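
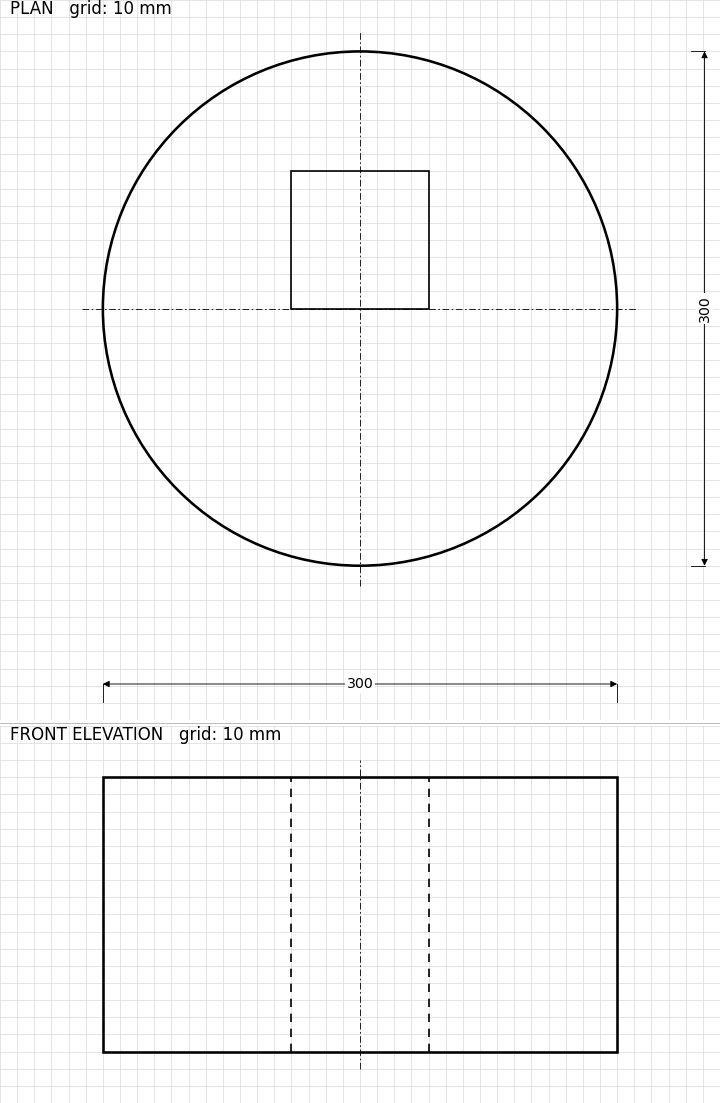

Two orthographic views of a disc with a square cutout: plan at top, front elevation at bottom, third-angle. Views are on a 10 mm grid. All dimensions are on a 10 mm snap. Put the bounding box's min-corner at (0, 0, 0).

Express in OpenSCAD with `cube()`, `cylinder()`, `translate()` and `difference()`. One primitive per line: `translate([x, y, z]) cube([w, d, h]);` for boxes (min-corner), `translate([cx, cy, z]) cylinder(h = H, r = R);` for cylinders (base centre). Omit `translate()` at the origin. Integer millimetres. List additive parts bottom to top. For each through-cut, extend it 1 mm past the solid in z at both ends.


difference() {
  translate([150, 150, 0]) cylinder(h = 160, r = 150);
  translate([110, 150, -1]) cube([80, 80, 162]);
}


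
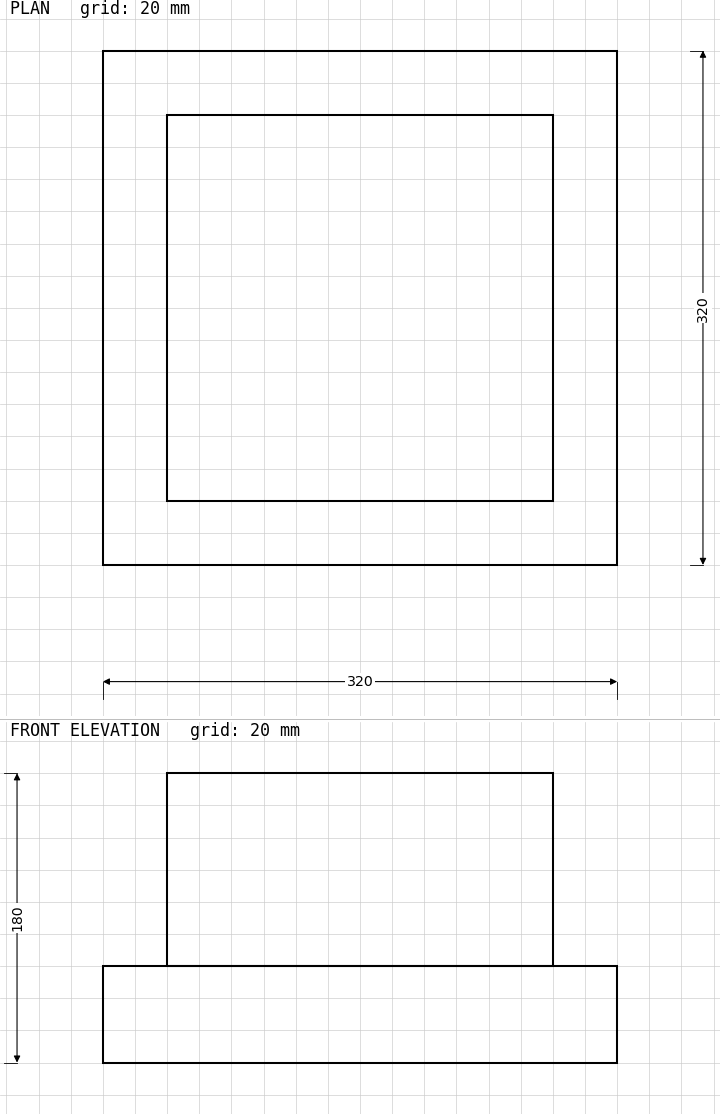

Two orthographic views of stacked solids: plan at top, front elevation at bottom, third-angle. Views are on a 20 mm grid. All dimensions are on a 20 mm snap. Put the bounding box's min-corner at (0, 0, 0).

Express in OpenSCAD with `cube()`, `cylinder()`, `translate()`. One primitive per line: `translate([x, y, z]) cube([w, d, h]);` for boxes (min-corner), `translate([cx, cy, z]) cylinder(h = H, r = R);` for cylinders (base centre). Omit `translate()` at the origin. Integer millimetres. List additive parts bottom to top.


cube([320, 320, 60]);
translate([40, 40, 60]) cube([240, 240, 120]);


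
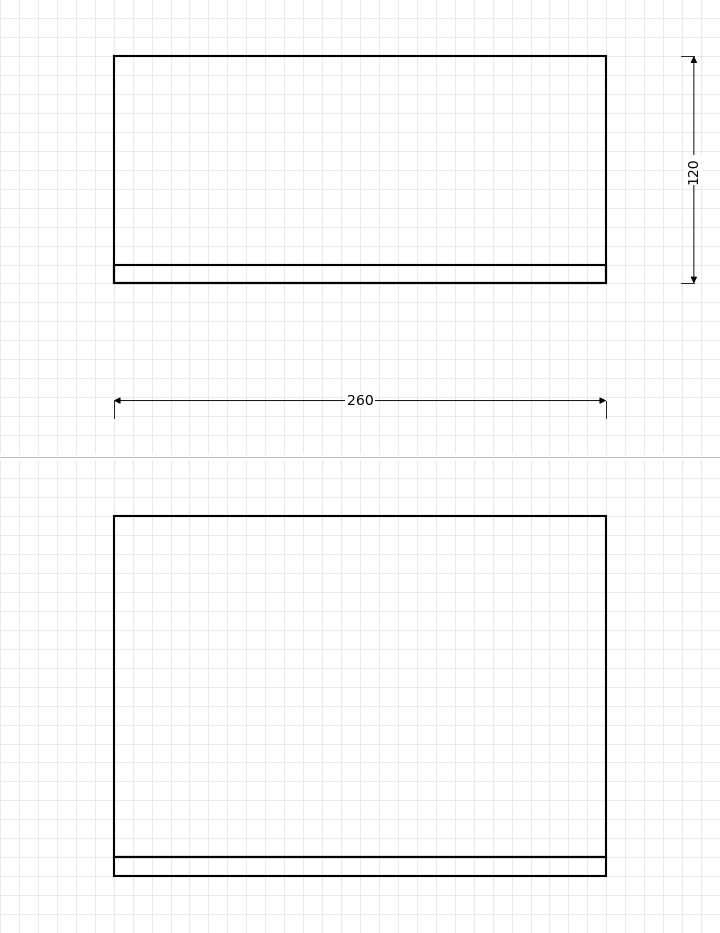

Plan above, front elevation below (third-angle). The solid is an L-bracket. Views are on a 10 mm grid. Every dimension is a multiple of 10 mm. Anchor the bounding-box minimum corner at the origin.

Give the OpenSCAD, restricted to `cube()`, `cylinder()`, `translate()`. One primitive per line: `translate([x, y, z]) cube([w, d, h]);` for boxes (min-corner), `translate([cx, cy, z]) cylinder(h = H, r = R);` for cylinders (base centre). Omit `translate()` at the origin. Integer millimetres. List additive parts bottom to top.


cube([260, 120, 10]);
translate([0, 0, 10]) cube([260, 10, 180]);


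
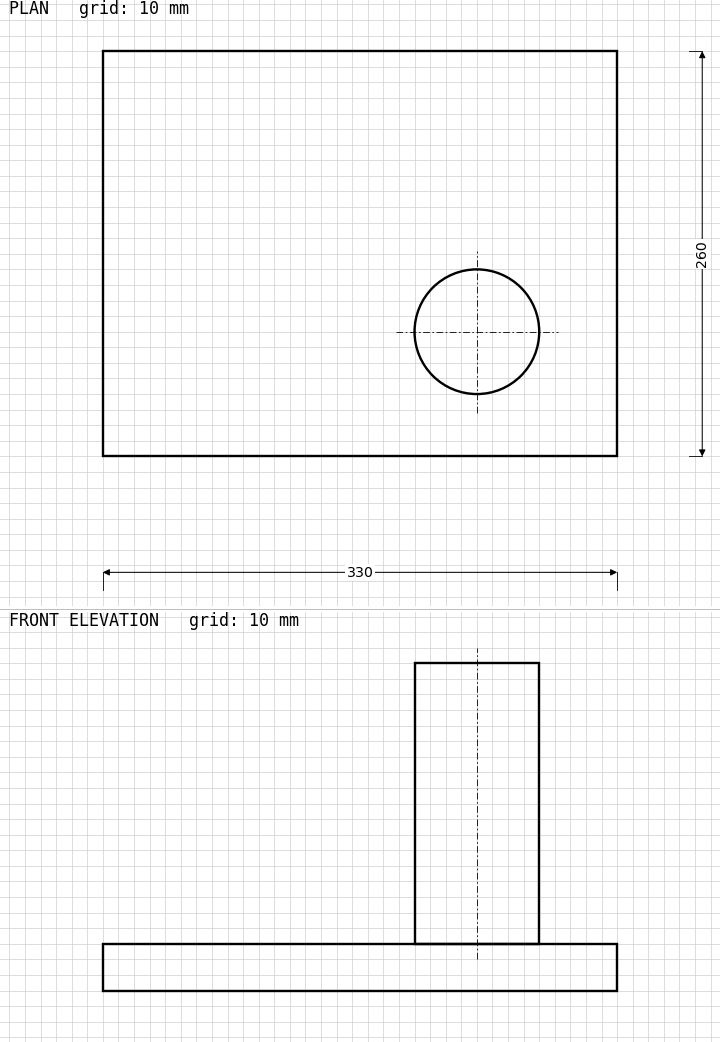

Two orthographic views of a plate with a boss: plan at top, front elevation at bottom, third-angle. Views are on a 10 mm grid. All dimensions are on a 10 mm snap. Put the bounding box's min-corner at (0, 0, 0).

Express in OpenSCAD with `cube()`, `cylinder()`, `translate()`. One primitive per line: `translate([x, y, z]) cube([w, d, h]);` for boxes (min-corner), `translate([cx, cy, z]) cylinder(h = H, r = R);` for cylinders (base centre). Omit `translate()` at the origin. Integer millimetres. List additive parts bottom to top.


cube([330, 260, 30]);
translate([240, 80, 30]) cylinder(h = 180, r = 40);


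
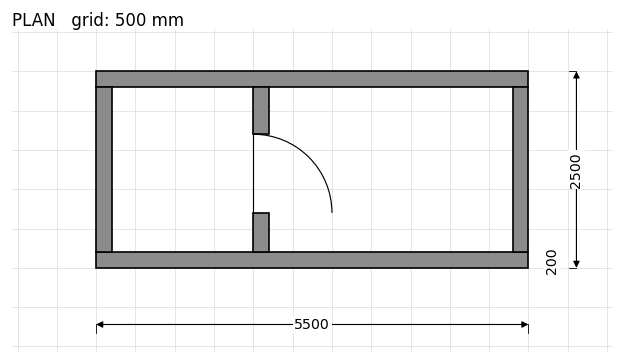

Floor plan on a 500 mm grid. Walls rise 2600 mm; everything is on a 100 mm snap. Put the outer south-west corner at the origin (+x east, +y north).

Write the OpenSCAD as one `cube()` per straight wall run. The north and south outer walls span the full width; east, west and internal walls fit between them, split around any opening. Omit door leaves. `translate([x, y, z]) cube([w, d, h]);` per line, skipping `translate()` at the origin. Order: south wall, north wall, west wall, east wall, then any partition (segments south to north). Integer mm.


cube([5500, 200, 2600]);
translate([0, 2300, 0]) cube([5500, 200, 2600]);
translate([0, 200, 0]) cube([200, 2100, 2600]);
translate([5300, 200, 0]) cube([200, 2100, 2600]);
translate([2000, 200, 0]) cube([200, 500, 2600]);
translate([2000, 1700, 0]) cube([200, 600, 2600]);


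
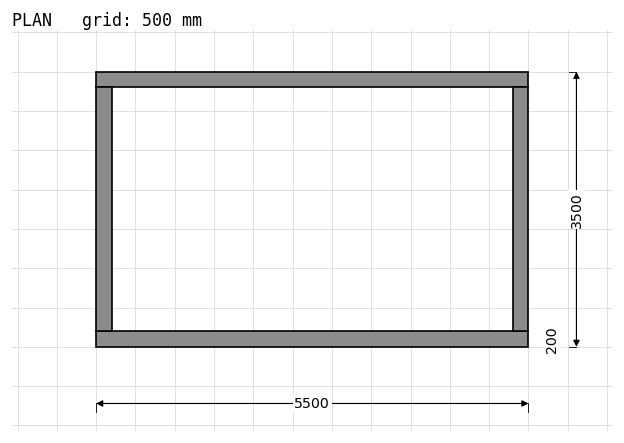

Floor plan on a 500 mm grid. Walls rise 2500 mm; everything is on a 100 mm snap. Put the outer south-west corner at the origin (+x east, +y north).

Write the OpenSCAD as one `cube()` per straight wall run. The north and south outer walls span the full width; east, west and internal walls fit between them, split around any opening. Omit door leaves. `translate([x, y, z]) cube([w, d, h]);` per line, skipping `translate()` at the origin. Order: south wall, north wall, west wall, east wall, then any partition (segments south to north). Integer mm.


cube([5500, 200, 2500]);
translate([0, 3300, 0]) cube([5500, 200, 2500]);
translate([0, 200, 0]) cube([200, 3100, 2500]);
translate([5300, 200, 0]) cube([200, 3100, 2500]);


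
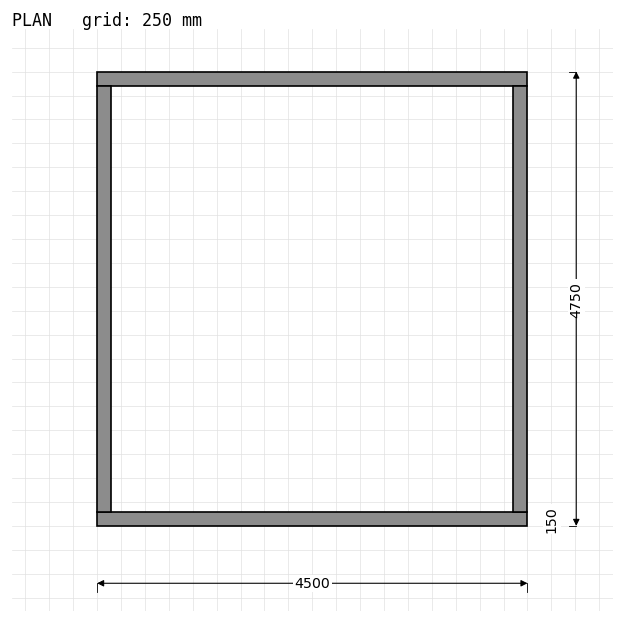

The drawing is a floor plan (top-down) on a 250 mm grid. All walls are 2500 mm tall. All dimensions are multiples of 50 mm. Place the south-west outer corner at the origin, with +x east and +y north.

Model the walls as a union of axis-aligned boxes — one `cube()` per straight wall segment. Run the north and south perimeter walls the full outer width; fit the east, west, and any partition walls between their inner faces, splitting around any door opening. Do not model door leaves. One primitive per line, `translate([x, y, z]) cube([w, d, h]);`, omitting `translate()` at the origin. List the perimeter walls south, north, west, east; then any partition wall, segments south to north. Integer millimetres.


cube([4500, 150, 2500]);
translate([0, 4600, 0]) cube([4500, 150, 2500]);
translate([0, 150, 0]) cube([150, 4450, 2500]);
translate([4350, 150, 0]) cube([150, 4450, 2500]);


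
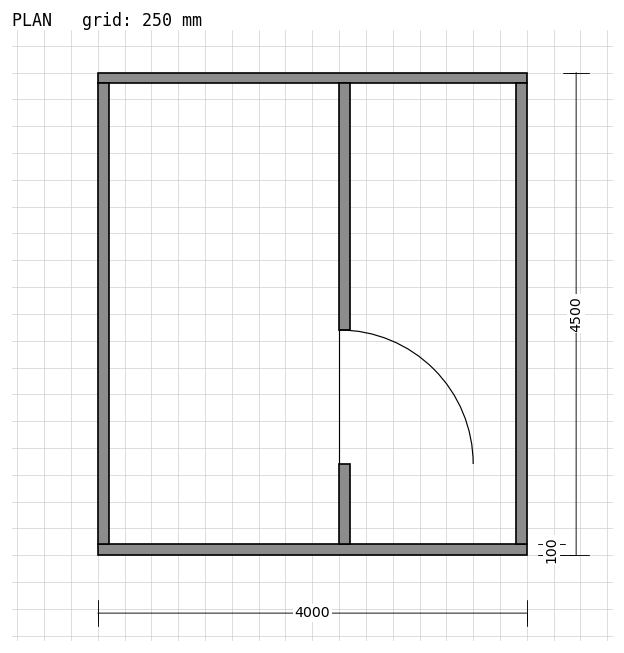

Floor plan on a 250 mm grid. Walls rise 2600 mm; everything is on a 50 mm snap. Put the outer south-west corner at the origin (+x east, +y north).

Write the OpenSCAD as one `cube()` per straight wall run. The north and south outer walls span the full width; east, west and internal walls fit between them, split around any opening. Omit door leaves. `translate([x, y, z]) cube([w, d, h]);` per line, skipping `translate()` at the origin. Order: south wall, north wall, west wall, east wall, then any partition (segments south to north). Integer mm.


cube([4000, 100, 2600]);
translate([0, 4400, 0]) cube([4000, 100, 2600]);
translate([0, 100, 0]) cube([100, 4300, 2600]);
translate([3900, 100, 0]) cube([100, 4300, 2600]);
translate([2250, 100, 0]) cube([100, 750, 2600]);
translate([2250, 2100, 0]) cube([100, 2300, 2600]);


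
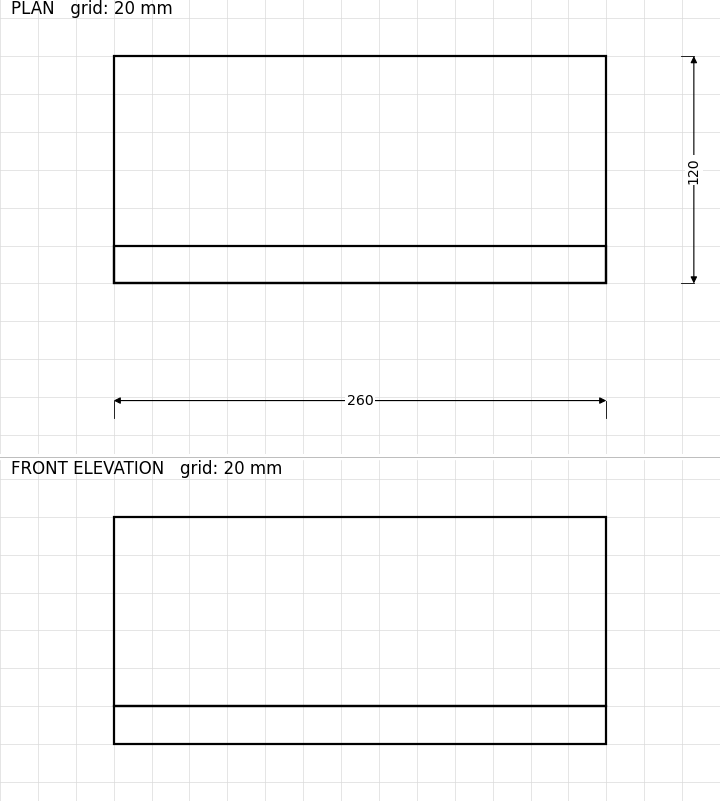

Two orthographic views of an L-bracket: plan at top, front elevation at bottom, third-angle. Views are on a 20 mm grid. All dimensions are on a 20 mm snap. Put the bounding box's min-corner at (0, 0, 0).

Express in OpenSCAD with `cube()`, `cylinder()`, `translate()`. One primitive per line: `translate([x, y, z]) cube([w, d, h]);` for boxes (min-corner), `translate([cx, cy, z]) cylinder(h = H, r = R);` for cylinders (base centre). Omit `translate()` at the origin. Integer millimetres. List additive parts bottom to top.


cube([260, 120, 20]);
translate([0, 0, 20]) cube([260, 20, 100]);


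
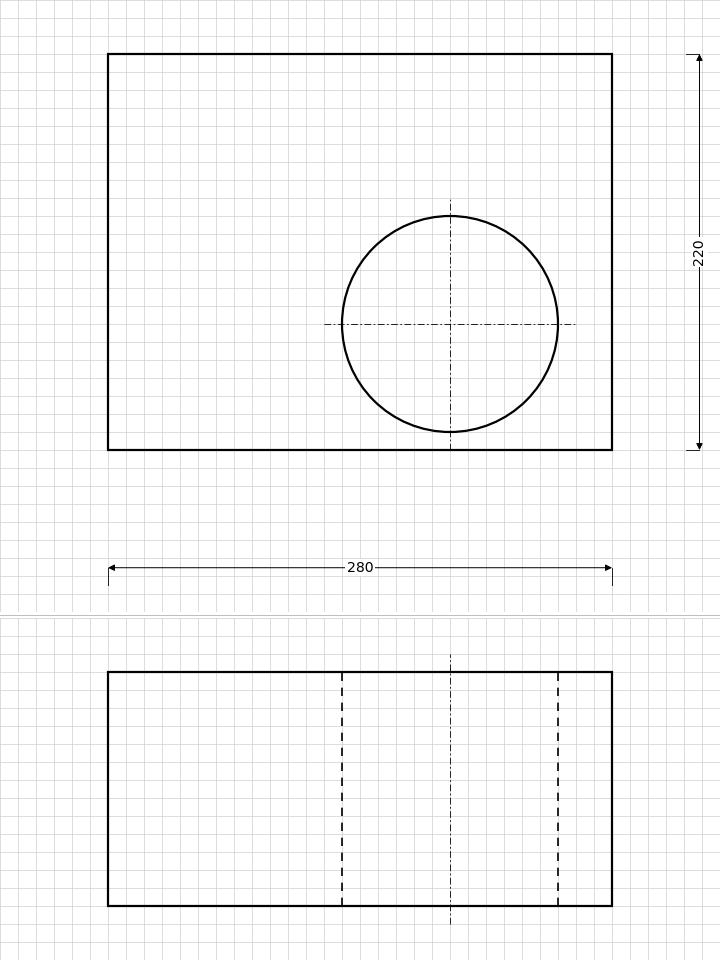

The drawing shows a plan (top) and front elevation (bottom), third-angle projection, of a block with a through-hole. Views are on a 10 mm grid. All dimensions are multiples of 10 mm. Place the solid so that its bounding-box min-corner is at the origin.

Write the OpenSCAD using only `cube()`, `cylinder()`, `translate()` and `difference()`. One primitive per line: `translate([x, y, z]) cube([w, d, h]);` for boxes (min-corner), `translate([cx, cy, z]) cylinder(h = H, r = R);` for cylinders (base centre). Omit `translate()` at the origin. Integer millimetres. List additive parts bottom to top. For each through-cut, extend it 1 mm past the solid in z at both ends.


difference() {
  cube([280, 220, 130]);
  translate([190, 70, -1]) cylinder(h = 132, r = 60);
}


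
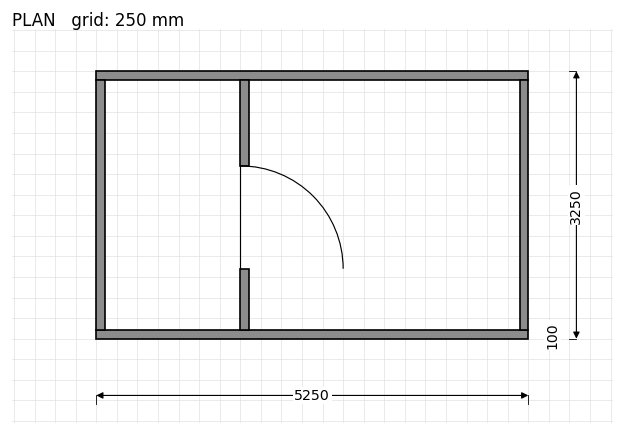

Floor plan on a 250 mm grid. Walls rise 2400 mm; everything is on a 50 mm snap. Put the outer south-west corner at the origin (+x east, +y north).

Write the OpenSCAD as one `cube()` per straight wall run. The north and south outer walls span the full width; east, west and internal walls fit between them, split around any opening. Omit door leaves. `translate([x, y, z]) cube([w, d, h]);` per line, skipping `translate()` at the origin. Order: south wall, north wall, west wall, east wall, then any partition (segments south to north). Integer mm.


cube([5250, 100, 2400]);
translate([0, 3150, 0]) cube([5250, 100, 2400]);
translate([0, 100, 0]) cube([100, 3050, 2400]);
translate([5150, 100, 0]) cube([100, 3050, 2400]);
translate([1750, 100, 0]) cube([100, 750, 2400]);
translate([1750, 2100, 0]) cube([100, 1050, 2400]);


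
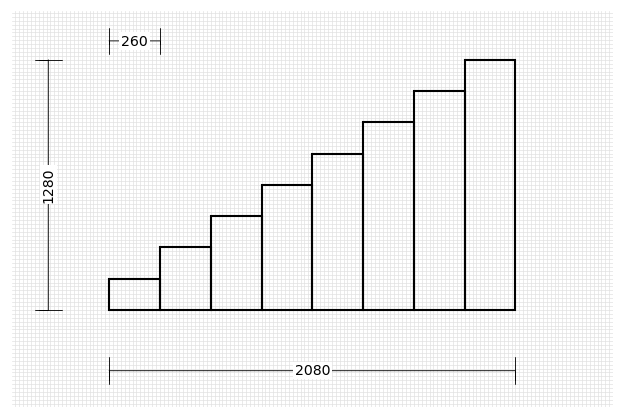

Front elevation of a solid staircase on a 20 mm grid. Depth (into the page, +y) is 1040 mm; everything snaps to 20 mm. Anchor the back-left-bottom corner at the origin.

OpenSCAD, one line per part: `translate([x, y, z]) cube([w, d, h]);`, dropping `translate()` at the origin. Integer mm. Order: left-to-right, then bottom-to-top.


cube([260, 1040, 160]);
translate([260, 0, 0]) cube([260, 1040, 320]);
translate([520, 0, 0]) cube([260, 1040, 480]);
translate([780, 0, 0]) cube([260, 1040, 640]);
translate([1040, 0, 0]) cube([260, 1040, 800]);
translate([1300, 0, 0]) cube([260, 1040, 960]);
translate([1560, 0, 0]) cube([260, 1040, 1120]);
translate([1820, 0, 0]) cube([260, 1040, 1280]);


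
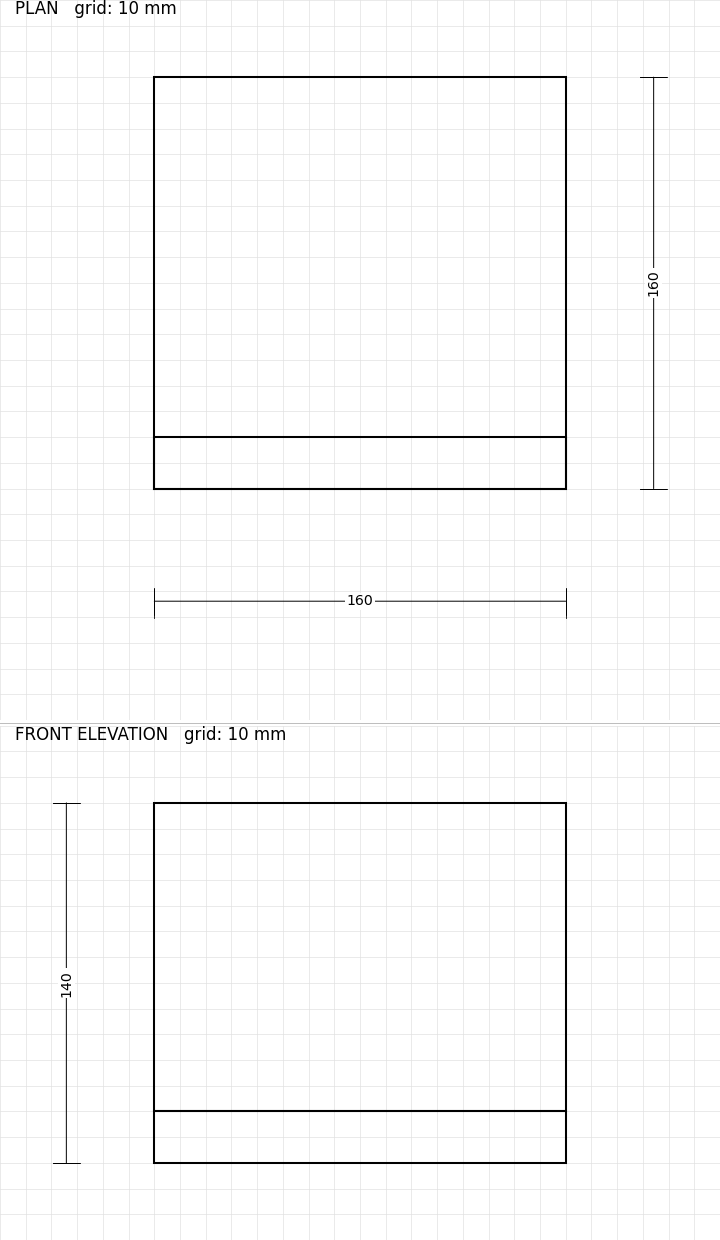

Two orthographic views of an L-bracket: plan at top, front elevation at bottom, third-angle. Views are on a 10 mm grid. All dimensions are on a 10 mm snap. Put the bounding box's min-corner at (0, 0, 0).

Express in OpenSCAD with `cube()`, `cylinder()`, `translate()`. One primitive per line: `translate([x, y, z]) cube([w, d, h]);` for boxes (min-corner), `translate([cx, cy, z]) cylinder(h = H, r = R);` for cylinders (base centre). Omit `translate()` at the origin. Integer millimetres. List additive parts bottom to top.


cube([160, 160, 20]);
translate([0, 0, 20]) cube([160, 20, 120]);


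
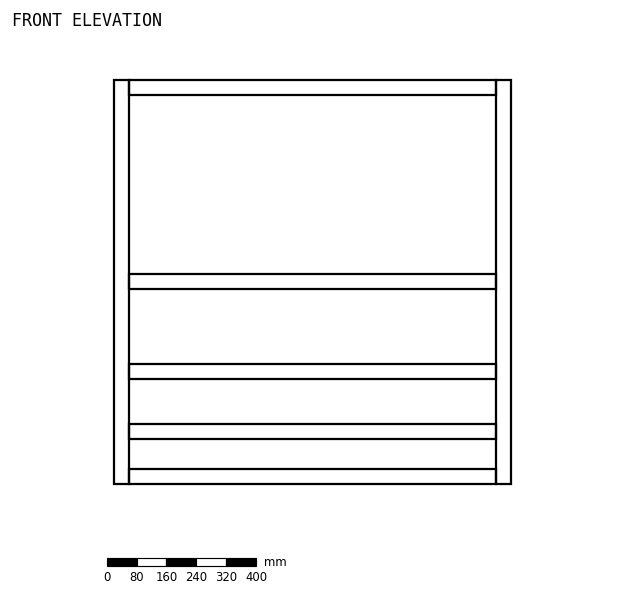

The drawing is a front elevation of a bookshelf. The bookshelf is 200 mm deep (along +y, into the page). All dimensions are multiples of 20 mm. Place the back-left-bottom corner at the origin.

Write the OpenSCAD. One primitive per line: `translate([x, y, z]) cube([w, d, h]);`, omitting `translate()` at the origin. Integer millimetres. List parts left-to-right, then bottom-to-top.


cube([40, 200, 1080]);
translate([40, 0, 0]) cube([980, 200, 40]);
translate([40, 0, 120]) cube([980, 200, 40]);
translate([40, 0, 280]) cube([980, 200, 40]);
translate([40, 0, 520]) cube([980, 200, 40]);
translate([40, 0, 1040]) cube([980, 200, 40]);
translate([1020, 0, 0]) cube([40, 200, 1080]);


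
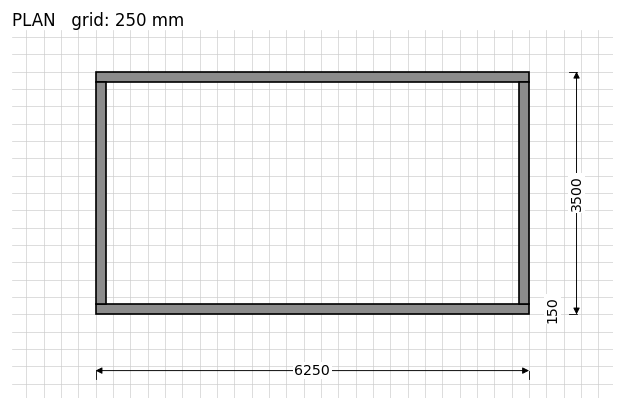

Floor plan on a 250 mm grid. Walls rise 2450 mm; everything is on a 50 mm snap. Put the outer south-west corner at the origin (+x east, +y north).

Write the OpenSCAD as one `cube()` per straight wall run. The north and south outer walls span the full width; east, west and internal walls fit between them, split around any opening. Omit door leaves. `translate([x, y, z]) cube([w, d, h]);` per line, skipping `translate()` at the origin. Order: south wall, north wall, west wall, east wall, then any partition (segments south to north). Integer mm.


cube([6250, 150, 2450]);
translate([0, 3350, 0]) cube([6250, 150, 2450]);
translate([0, 150, 0]) cube([150, 3200, 2450]);
translate([6100, 150, 0]) cube([150, 3200, 2450]);


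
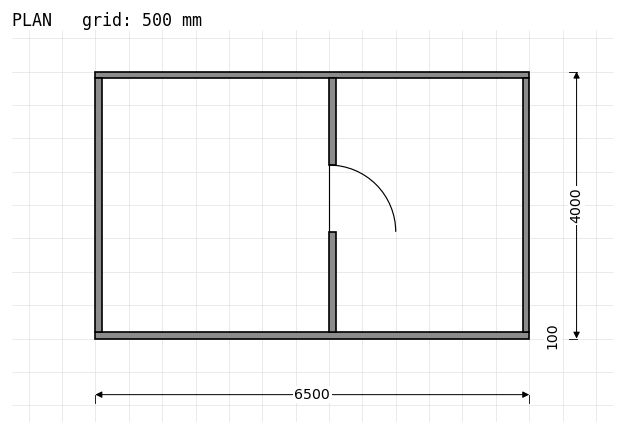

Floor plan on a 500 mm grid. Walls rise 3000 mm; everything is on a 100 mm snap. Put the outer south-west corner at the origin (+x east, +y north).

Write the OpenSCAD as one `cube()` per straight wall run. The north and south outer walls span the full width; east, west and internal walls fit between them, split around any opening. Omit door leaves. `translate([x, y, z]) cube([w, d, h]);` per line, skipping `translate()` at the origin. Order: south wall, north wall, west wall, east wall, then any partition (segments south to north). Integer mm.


cube([6500, 100, 3000]);
translate([0, 3900, 0]) cube([6500, 100, 3000]);
translate([0, 100, 0]) cube([100, 3800, 3000]);
translate([6400, 100, 0]) cube([100, 3800, 3000]);
translate([3500, 100, 0]) cube([100, 1500, 3000]);
translate([3500, 2600, 0]) cube([100, 1300, 3000]);


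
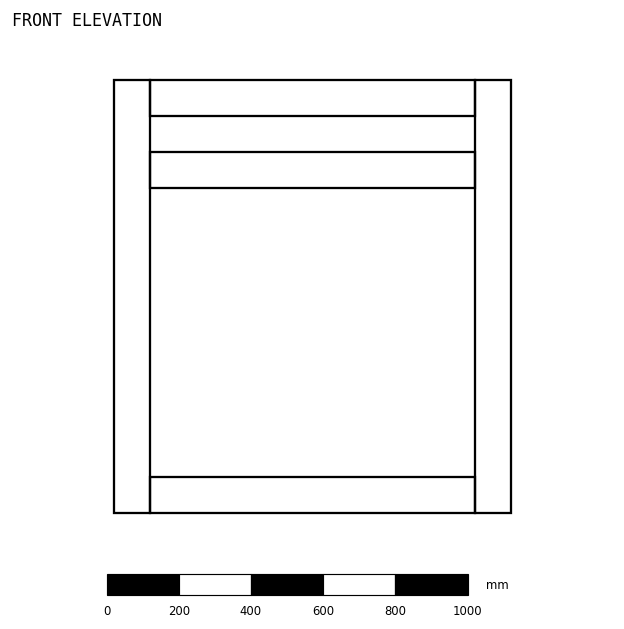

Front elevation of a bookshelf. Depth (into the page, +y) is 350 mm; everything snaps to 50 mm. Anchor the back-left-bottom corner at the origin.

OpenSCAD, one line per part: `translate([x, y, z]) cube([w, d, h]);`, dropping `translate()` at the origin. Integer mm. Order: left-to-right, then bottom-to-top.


cube([100, 350, 1200]);
translate([100, 0, 0]) cube([900, 350, 100]);
translate([100, 0, 900]) cube([900, 350, 100]);
translate([100, 0, 1100]) cube([900, 350, 100]);
translate([1000, 0, 0]) cube([100, 350, 1200]);


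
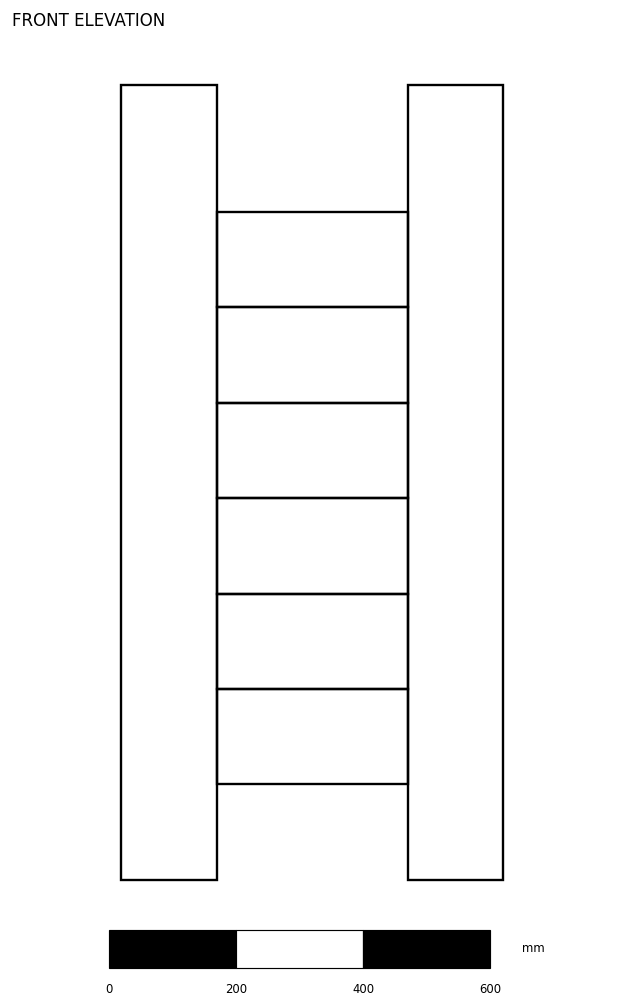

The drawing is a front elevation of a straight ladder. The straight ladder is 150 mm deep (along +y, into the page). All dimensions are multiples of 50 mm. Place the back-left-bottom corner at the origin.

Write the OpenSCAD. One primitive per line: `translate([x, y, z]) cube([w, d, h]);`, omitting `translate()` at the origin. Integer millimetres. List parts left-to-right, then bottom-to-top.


cube([150, 150, 1250]);
translate([150, 0, 150]) cube([300, 150, 150]);
translate([150, 0, 300]) cube([300, 150, 150]);
translate([150, 0, 450]) cube([300, 150, 150]);
translate([150, 0, 600]) cube([300, 150, 150]);
translate([150, 0, 750]) cube([300, 150, 150]);
translate([150, 0, 900]) cube([300, 150, 150]);
translate([450, 0, 0]) cube([150, 150, 1250]);


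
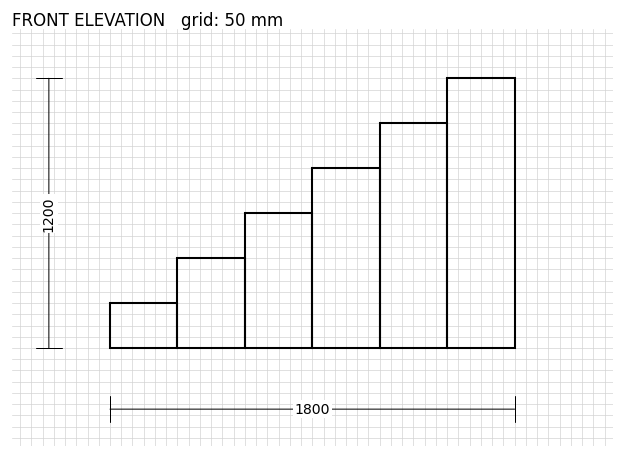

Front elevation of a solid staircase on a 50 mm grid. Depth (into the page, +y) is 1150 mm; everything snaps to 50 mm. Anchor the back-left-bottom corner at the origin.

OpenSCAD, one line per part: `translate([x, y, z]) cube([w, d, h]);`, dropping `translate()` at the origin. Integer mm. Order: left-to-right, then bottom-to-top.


cube([300, 1150, 200]);
translate([300, 0, 0]) cube([300, 1150, 400]);
translate([600, 0, 0]) cube([300, 1150, 600]);
translate([900, 0, 0]) cube([300, 1150, 800]);
translate([1200, 0, 0]) cube([300, 1150, 1000]);
translate([1500, 0, 0]) cube([300, 1150, 1200]);


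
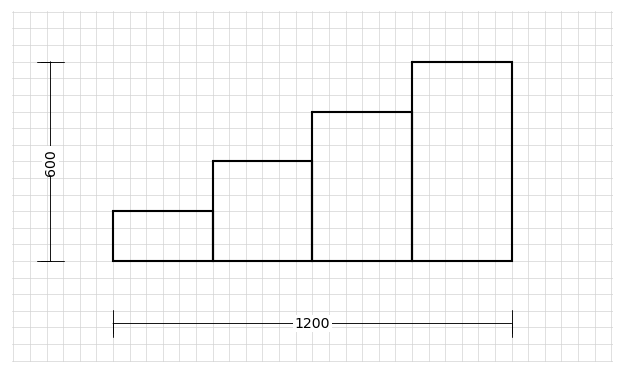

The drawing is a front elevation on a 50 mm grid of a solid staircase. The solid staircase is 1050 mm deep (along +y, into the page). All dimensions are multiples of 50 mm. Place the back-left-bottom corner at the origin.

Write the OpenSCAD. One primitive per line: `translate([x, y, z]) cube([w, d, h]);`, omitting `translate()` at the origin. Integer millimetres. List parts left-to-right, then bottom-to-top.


cube([300, 1050, 150]);
translate([300, 0, 0]) cube([300, 1050, 300]);
translate([600, 0, 0]) cube([300, 1050, 450]);
translate([900, 0, 0]) cube([300, 1050, 600]);


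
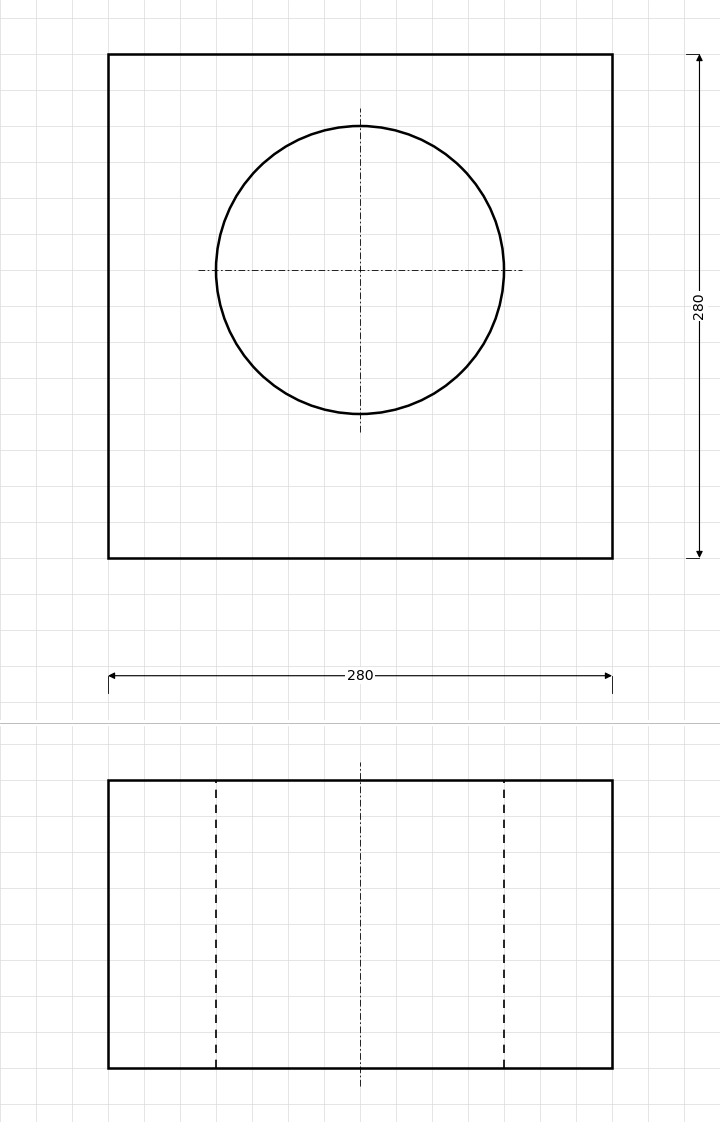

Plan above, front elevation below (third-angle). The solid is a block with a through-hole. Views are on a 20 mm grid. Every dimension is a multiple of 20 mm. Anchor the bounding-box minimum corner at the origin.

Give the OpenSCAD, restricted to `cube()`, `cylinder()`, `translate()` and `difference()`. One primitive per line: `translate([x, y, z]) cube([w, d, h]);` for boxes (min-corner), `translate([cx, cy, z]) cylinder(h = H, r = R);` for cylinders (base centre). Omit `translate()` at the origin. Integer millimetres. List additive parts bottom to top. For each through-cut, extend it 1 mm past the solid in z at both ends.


difference() {
  cube([280, 280, 160]);
  translate([140, 160, -1]) cylinder(h = 162, r = 80);
}


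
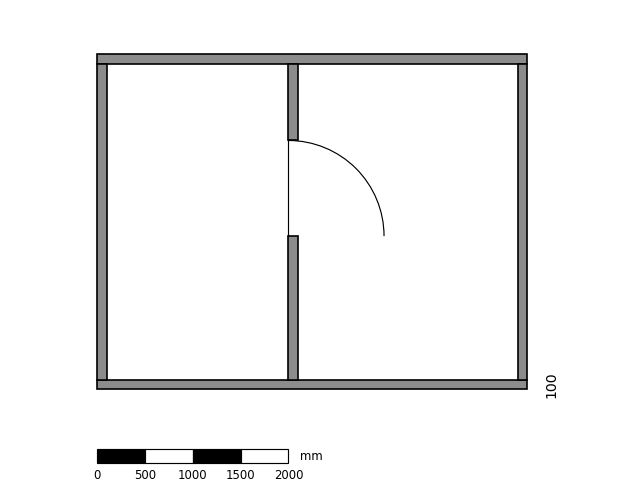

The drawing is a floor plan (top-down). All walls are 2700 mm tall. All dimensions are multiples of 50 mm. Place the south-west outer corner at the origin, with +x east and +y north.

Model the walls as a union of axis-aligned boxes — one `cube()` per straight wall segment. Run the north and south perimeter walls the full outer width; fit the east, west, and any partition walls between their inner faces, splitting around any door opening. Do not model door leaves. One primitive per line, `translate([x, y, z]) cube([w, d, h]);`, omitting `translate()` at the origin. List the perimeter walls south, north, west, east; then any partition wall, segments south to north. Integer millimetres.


cube([4500, 100, 2700]);
translate([0, 3400, 0]) cube([4500, 100, 2700]);
translate([0, 100, 0]) cube([100, 3300, 2700]);
translate([4400, 100, 0]) cube([100, 3300, 2700]);
translate([2000, 100, 0]) cube([100, 1500, 2700]);
translate([2000, 2600, 0]) cube([100, 800, 2700]);


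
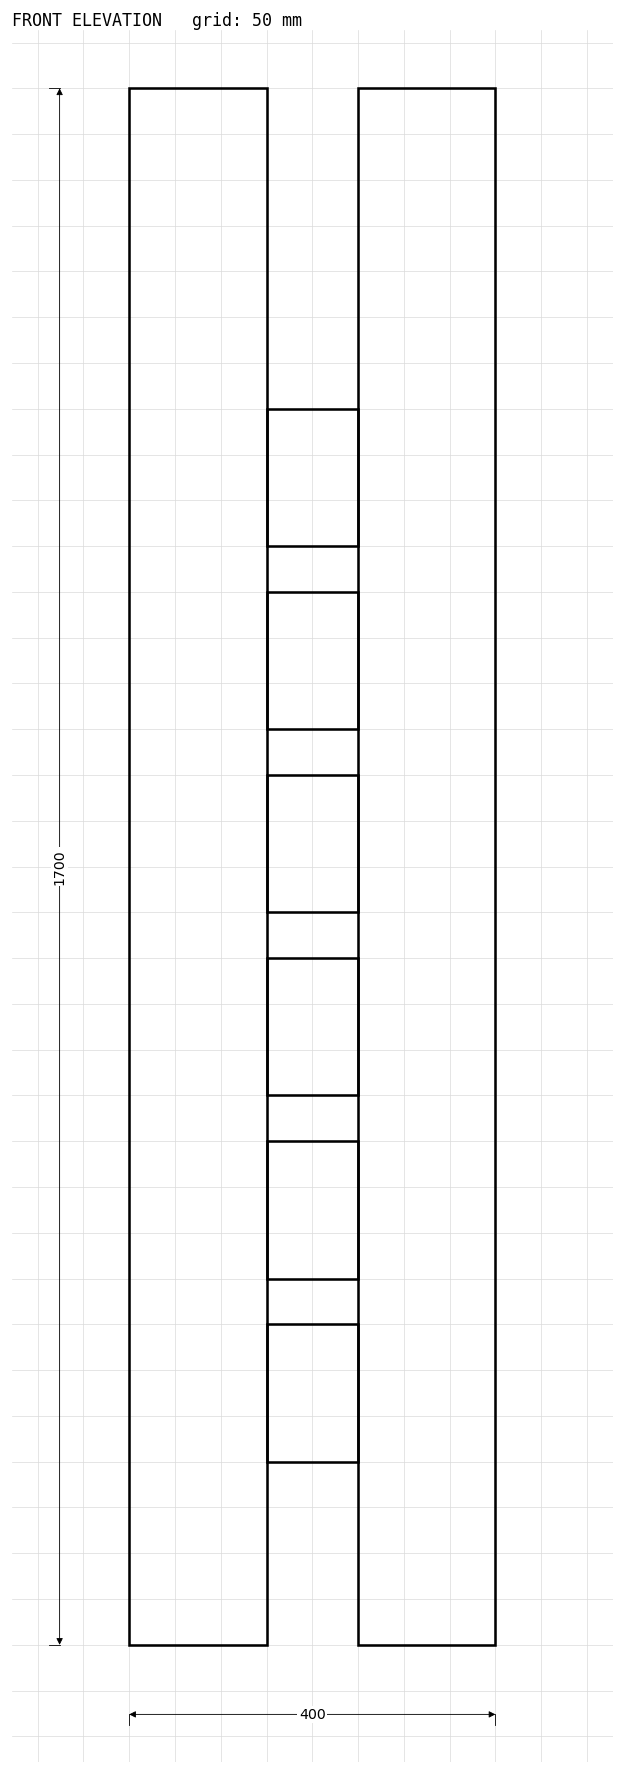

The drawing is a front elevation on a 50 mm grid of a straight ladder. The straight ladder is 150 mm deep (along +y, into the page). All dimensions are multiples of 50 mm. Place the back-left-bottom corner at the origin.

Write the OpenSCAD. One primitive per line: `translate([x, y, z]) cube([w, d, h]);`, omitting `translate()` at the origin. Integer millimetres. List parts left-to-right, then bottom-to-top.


cube([150, 150, 1700]);
translate([150, 0, 200]) cube([100, 150, 150]);
translate([150, 0, 400]) cube([100, 150, 150]);
translate([150, 0, 600]) cube([100, 150, 150]);
translate([150, 0, 800]) cube([100, 150, 150]);
translate([150, 0, 1000]) cube([100, 150, 150]);
translate([150, 0, 1200]) cube([100, 150, 150]);
translate([250, 0, 0]) cube([150, 150, 1700]);


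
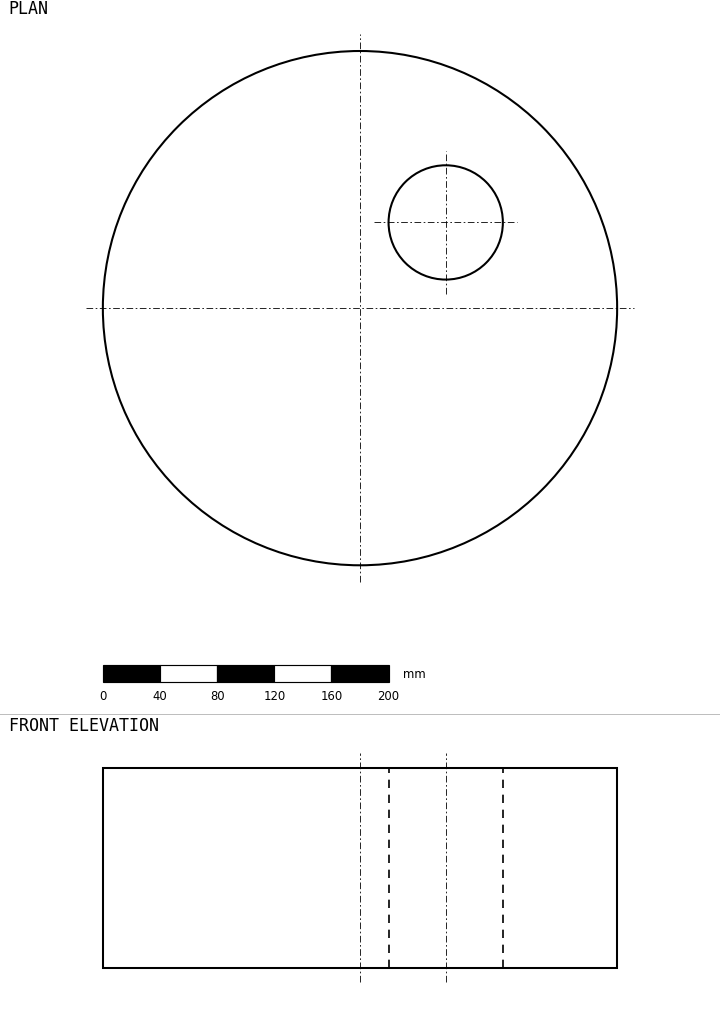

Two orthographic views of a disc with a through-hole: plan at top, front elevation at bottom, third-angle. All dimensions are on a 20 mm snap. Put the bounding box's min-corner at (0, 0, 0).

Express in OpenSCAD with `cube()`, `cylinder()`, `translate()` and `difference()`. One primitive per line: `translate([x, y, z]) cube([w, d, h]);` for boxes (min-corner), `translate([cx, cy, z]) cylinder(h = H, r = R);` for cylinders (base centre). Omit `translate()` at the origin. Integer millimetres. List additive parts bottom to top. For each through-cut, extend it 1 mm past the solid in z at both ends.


difference() {
  translate([180, 180, 0]) cylinder(h = 140, r = 180);
  translate([240, 240, -1]) cylinder(h = 142, r = 40);
}


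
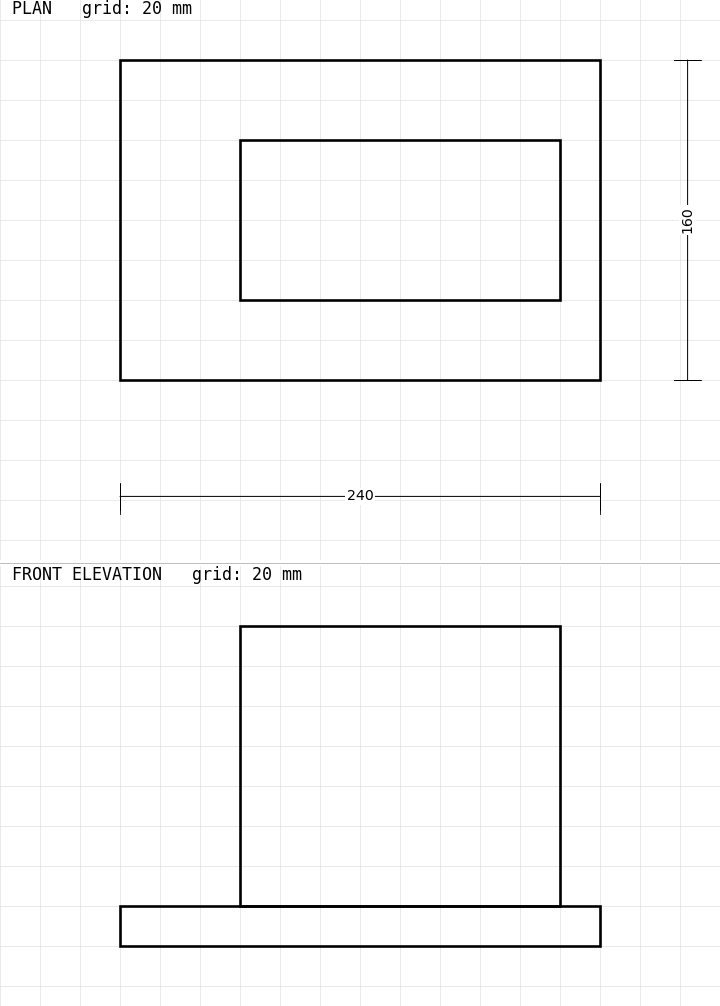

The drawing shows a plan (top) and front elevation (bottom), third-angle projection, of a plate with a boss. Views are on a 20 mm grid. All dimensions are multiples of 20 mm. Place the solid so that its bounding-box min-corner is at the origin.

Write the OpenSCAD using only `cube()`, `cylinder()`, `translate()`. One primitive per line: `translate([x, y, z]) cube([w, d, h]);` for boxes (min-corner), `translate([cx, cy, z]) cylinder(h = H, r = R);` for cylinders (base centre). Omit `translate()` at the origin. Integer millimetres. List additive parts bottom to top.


cube([240, 160, 20]);
translate([60, 40, 20]) cube([160, 80, 140]);


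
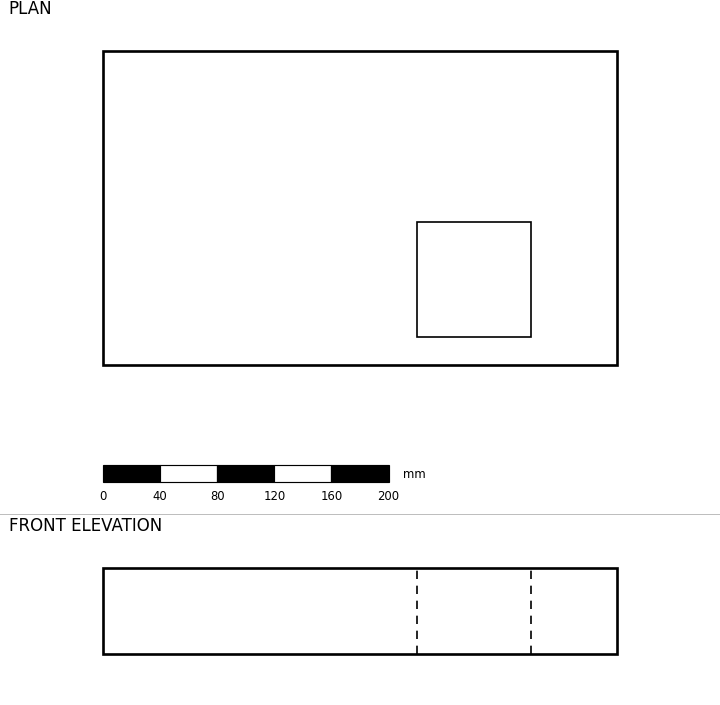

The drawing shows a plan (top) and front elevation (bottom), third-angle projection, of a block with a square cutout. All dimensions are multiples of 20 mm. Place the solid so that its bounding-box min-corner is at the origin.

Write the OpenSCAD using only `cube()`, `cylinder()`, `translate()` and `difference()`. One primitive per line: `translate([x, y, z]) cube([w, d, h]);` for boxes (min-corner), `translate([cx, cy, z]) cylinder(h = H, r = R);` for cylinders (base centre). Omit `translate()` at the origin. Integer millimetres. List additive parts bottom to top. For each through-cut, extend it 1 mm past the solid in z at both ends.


difference() {
  cube([360, 220, 60]);
  translate([220, 20, -1]) cube([80, 80, 62]);
}


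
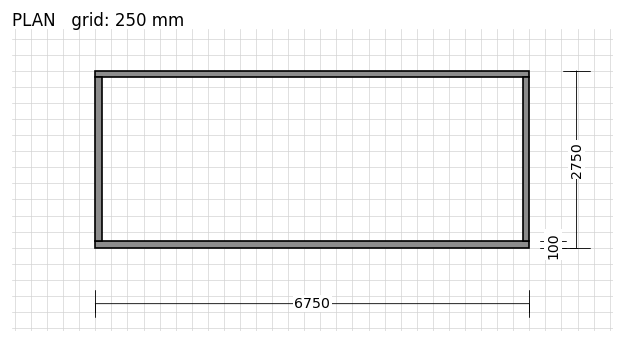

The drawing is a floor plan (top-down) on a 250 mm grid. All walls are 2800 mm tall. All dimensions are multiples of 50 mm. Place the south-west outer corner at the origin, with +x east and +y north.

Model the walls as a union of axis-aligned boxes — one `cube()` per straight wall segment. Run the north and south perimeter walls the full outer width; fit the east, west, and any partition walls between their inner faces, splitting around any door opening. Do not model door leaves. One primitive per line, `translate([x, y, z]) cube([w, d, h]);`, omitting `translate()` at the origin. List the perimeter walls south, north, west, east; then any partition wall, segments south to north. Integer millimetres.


cube([6750, 100, 2800]);
translate([0, 2650, 0]) cube([6750, 100, 2800]);
translate([0, 100, 0]) cube([100, 2550, 2800]);
translate([6650, 100, 0]) cube([100, 2550, 2800]);


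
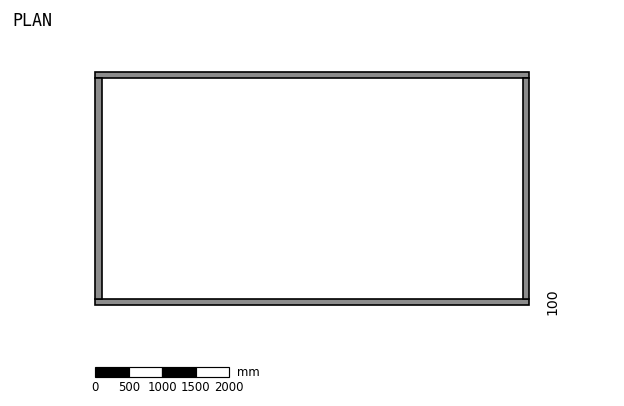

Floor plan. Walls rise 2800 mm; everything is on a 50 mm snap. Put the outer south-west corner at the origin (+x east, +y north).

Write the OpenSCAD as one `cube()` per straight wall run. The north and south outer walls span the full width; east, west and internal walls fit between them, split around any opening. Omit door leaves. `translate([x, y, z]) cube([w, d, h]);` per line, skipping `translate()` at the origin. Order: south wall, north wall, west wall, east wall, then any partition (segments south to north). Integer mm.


cube([6500, 100, 2800]);
translate([0, 3400, 0]) cube([6500, 100, 2800]);
translate([0, 100, 0]) cube([100, 3300, 2800]);
translate([6400, 100, 0]) cube([100, 3300, 2800]);


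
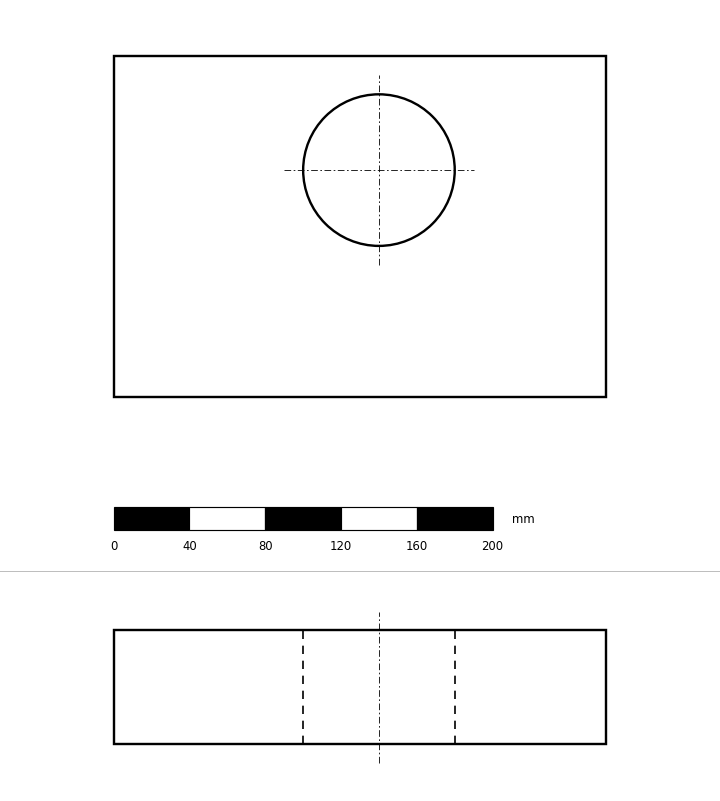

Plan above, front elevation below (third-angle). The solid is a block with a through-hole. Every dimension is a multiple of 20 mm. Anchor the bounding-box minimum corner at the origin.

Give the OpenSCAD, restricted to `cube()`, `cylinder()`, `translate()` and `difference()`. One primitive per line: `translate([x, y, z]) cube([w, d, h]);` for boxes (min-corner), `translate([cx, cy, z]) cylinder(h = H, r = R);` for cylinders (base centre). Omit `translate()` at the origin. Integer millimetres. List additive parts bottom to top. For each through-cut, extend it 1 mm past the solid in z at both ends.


difference() {
  cube([260, 180, 60]);
  translate([140, 120, -1]) cylinder(h = 62, r = 40);
}


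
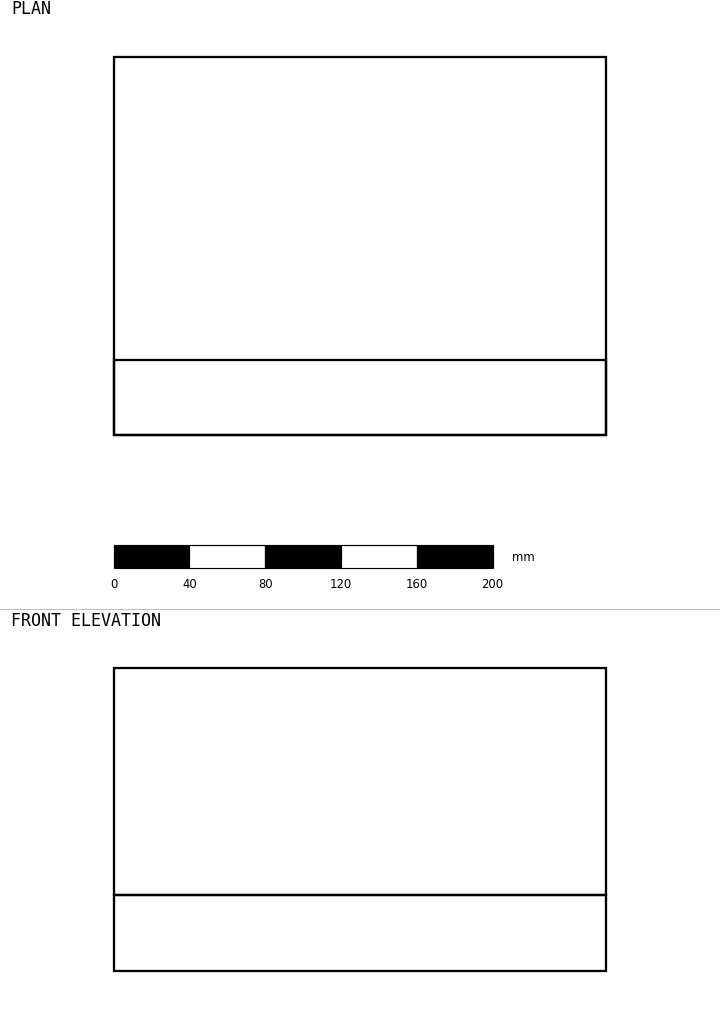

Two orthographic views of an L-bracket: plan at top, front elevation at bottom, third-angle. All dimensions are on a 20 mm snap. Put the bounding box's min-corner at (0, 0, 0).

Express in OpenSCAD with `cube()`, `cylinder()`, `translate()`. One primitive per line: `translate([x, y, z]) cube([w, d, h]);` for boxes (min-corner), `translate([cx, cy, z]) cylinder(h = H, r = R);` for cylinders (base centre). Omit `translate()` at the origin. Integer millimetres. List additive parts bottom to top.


cube([260, 200, 40]);
translate([0, 0, 40]) cube([260, 40, 120]);


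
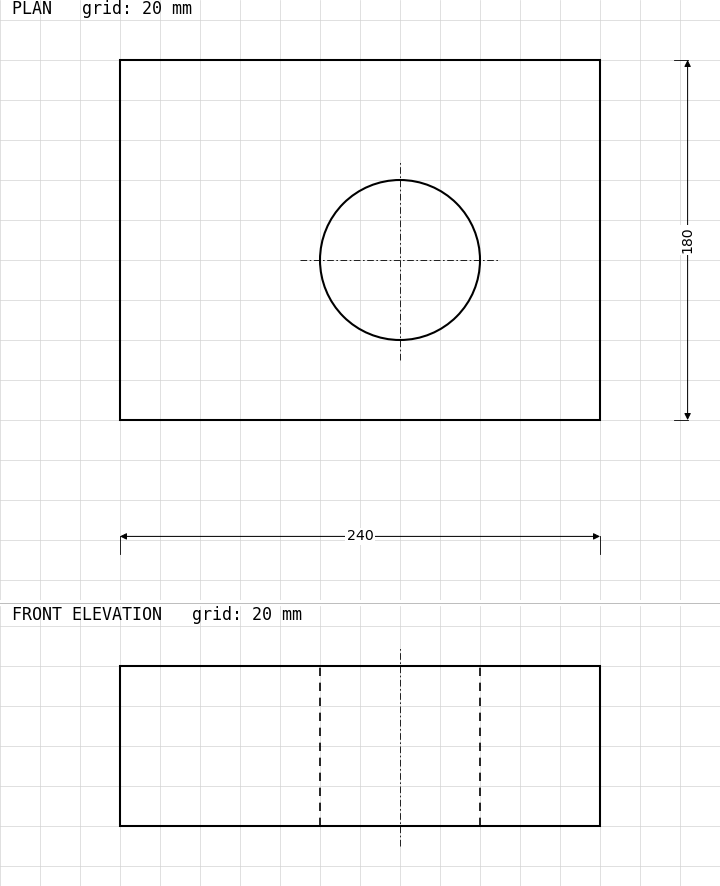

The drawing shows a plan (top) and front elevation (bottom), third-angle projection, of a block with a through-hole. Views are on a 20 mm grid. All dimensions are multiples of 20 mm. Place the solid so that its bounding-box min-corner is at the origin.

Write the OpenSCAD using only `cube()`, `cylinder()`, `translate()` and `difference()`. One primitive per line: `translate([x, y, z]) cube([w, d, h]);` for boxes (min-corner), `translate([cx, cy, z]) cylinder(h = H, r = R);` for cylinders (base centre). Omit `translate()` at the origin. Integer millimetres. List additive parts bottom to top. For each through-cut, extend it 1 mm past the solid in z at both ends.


difference() {
  cube([240, 180, 80]);
  translate([140, 80, -1]) cylinder(h = 82, r = 40);
}


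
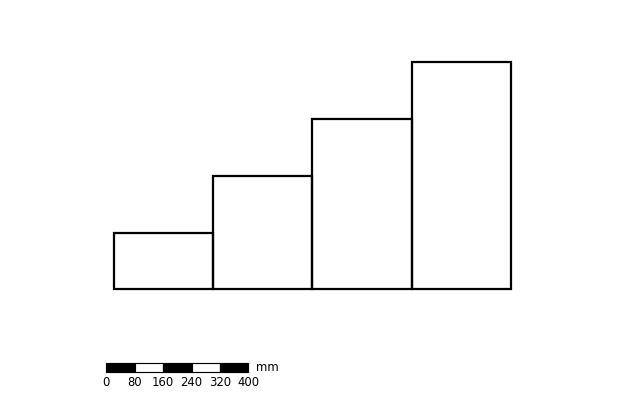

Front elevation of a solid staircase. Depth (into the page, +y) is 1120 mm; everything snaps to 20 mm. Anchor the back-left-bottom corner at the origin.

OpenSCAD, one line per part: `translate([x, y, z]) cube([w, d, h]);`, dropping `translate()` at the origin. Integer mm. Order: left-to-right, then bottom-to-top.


cube([280, 1120, 160]);
translate([280, 0, 0]) cube([280, 1120, 320]);
translate([560, 0, 0]) cube([280, 1120, 480]);
translate([840, 0, 0]) cube([280, 1120, 640]);


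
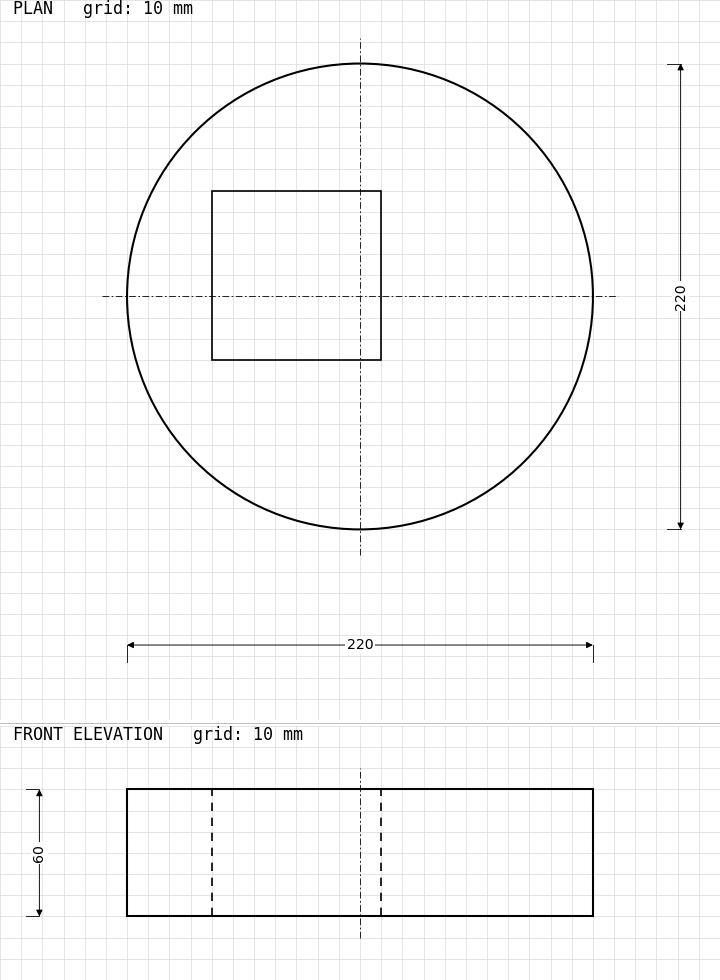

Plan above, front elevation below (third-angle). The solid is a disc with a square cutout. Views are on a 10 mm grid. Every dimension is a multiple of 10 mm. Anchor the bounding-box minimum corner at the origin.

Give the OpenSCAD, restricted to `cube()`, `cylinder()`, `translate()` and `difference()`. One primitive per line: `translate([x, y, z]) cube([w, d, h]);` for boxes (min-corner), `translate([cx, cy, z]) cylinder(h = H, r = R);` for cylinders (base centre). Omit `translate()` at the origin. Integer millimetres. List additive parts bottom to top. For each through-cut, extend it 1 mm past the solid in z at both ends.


difference() {
  translate([110, 110, 0]) cylinder(h = 60, r = 110);
  translate([40, 80, -1]) cube([80, 80, 62]);
}


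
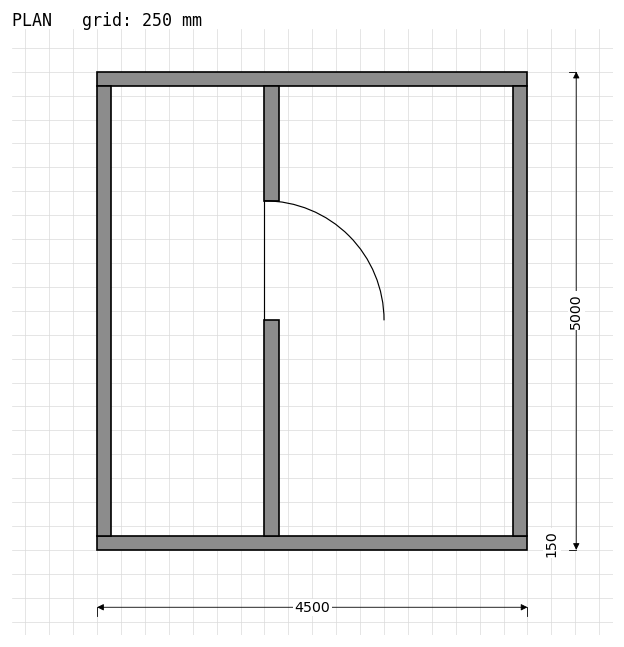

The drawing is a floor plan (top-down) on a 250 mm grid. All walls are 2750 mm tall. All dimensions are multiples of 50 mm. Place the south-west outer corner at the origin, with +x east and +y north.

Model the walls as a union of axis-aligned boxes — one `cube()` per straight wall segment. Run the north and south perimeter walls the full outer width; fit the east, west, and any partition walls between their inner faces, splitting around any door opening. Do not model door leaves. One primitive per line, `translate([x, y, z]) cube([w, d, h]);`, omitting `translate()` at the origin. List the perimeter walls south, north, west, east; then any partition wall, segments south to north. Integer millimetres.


cube([4500, 150, 2750]);
translate([0, 4850, 0]) cube([4500, 150, 2750]);
translate([0, 150, 0]) cube([150, 4700, 2750]);
translate([4350, 150, 0]) cube([150, 4700, 2750]);
translate([1750, 150, 0]) cube([150, 2250, 2750]);
translate([1750, 3650, 0]) cube([150, 1200, 2750]);


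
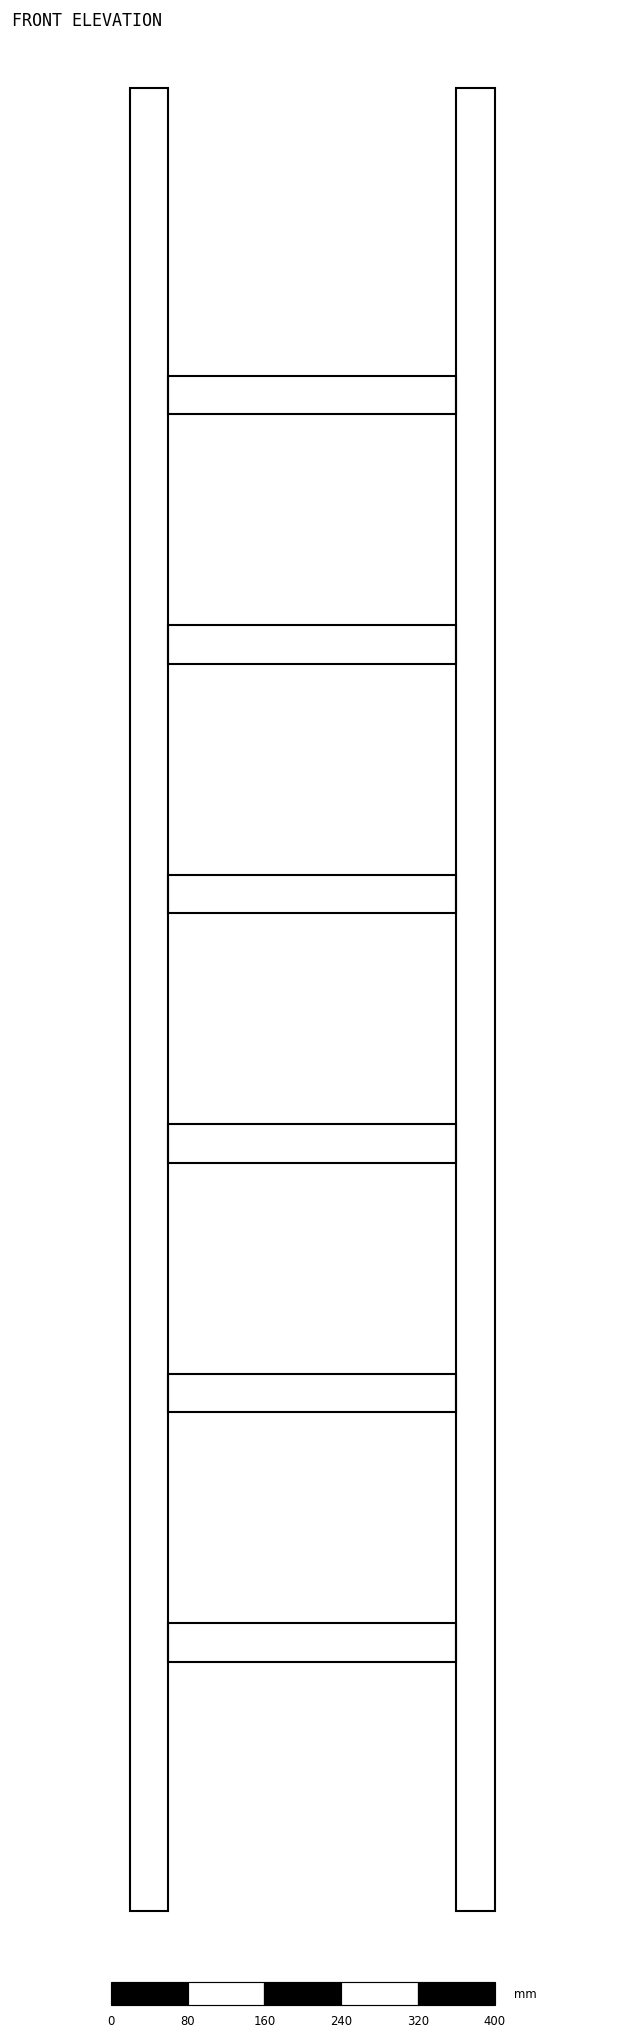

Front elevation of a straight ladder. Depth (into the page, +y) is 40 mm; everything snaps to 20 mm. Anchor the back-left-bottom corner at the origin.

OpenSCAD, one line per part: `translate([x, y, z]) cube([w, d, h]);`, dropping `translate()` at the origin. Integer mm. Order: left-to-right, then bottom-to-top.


cube([40, 40, 1900]);
translate([40, 0, 260]) cube([300, 40, 40]);
translate([40, 0, 520]) cube([300, 40, 40]);
translate([40, 0, 780]) cube([300, 40, 40]);
translate([40, 0, 1040]) cube([300, 40, 40]);
translate([40, 0, 1300]) cube([300, 40, 40]);
translate([40, 0, 1560]) cube([300, 40, 40]);
translate([340, 0, 0]) cube([40, 40, 1900]);


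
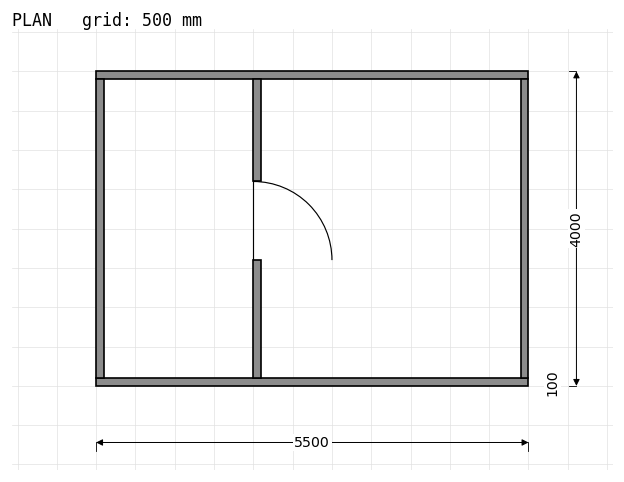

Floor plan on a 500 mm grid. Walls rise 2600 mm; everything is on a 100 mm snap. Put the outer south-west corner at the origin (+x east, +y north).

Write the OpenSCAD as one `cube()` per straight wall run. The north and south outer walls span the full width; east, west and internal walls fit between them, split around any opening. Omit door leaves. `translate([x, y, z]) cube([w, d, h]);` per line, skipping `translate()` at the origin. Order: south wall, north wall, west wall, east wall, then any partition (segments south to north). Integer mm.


cube([5500, 100, 2600]);
translate([0, 3900, 0]) cube([5500, 100, 2600]);
translate([0, 100, 0]) cube([100, 3800, 2600]);
translate([5400, 100, 0]) cube([100, 3800, 2600]);
translate([2000, 100, 0]) cube([100, 1500, 2600]);
translate([2000, 2600, 0]) cube([100, 1300, 2600]);


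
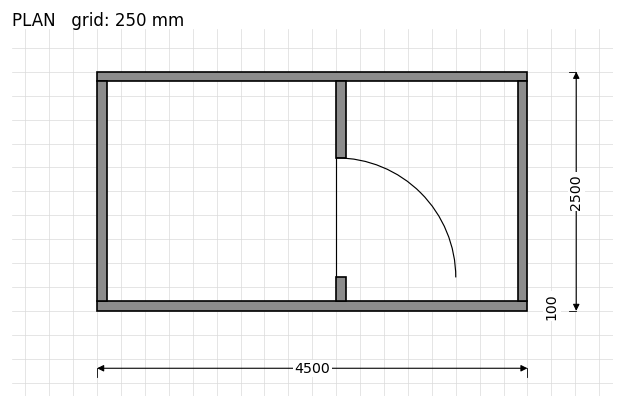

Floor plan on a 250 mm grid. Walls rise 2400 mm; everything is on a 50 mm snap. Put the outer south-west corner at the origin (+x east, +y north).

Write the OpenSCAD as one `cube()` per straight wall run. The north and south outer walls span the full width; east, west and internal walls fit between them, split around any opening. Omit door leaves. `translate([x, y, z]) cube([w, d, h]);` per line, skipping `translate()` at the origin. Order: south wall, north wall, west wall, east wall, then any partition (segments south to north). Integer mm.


cube([4500, 100, 2400]);
translate([0, 2400, 0]) cube([4500, 100, 2400]);
translate([0, 100, 0]) cube([100, 2300, 2400]);
translate([4400, 100, 0]) cube([100, 2300, 2400]);
translate([2500, 100, 0]) cube([100, 250, 2400]);
translate([2500, 1600, 0]) cube([100, 800, 2400]);


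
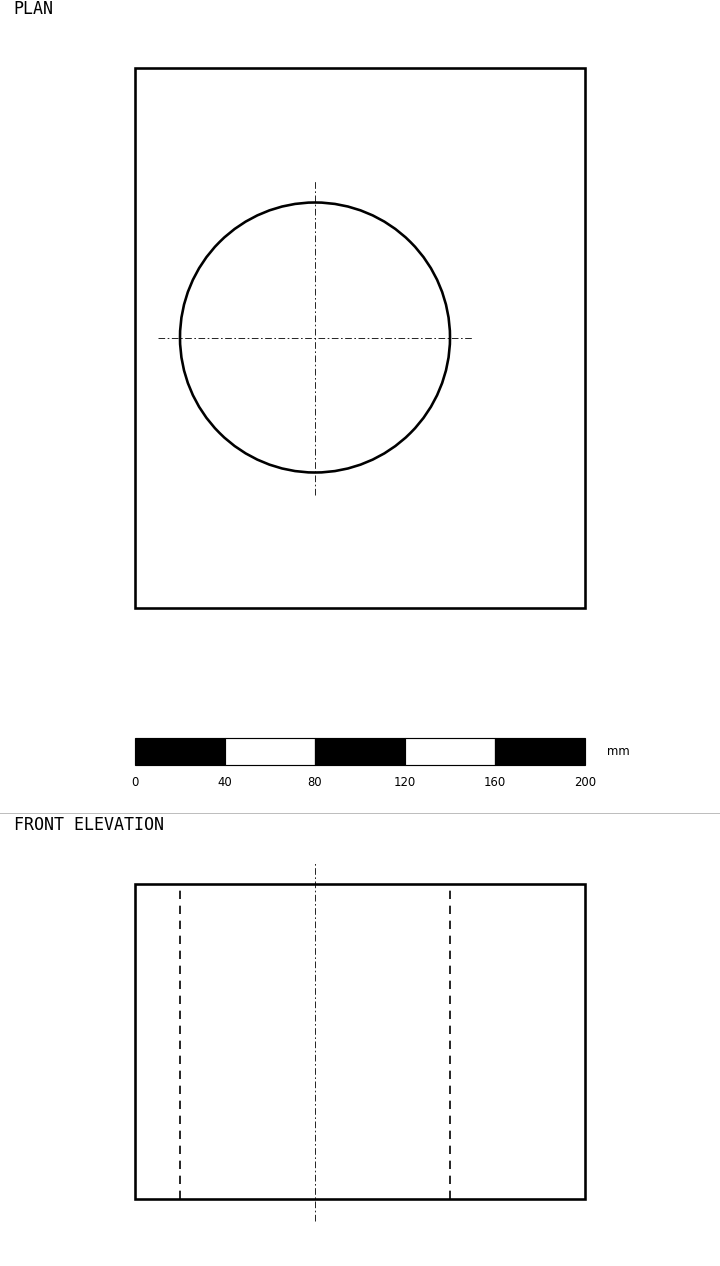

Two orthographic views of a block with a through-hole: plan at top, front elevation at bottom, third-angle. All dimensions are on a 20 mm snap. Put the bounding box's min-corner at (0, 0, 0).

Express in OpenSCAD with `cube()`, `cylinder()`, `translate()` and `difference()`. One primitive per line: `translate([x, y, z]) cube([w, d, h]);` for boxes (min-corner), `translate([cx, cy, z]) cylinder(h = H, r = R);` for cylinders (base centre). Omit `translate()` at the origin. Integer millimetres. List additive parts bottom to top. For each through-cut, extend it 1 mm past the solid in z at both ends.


difference() {
  cube([200, 240, 140]);
  translate([80, 120, -1]) cylinder(h = 142, r = 60);
}


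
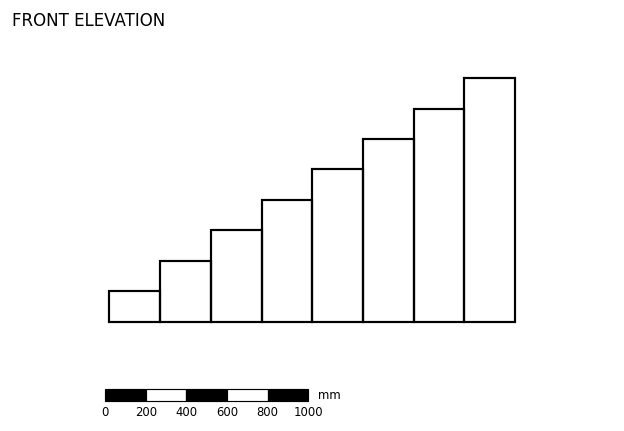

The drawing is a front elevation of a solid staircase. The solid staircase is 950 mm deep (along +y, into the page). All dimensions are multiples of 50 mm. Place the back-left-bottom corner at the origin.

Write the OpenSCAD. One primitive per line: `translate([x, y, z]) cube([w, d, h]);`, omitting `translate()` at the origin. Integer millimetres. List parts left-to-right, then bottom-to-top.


cube([250, 950, 150]);
translate([250, 0, 0]) cube([250, 950, 300]);
translate([500, 0, 0]) cube([250, 950, 450]);
translate([750, 0, 0]) cube([250, 950, 600]);
translate([1000, 0, 0]) cube([250, 950, 750]);
translate([1250, 0, 0]) cube([250, 950, 900]);
translate([1500, 0, 0]) cube([250, 950, 1050]);
translate([1750, 0, 0]) cube([250, 950, 1200]);


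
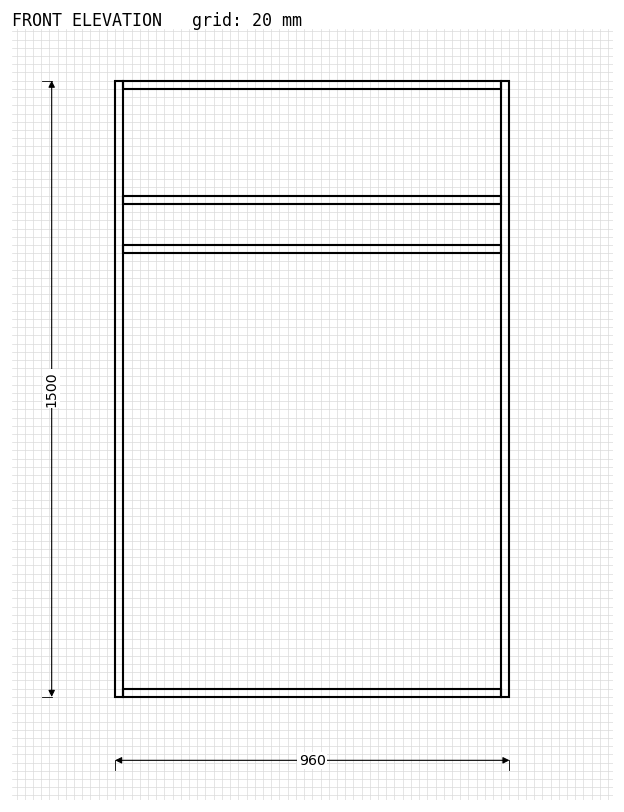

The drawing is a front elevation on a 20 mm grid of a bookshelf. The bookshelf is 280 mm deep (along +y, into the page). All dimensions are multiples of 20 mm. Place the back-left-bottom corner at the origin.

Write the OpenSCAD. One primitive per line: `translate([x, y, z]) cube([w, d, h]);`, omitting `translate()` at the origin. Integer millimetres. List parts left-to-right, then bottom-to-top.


cube([20, 280, 1500]);
translate([20, 0, 0]) cube([920, 280, 20]);
translate([20, 0, 1080]) cube([920, 280, 20]);
translate([20, 0, 1200]) cube([920, 280, 20]);
translate([20, 0, 1480]) cube([920, 280, 20]);
translate([940, 0, 0]) cube([20, 280, 1500]);
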